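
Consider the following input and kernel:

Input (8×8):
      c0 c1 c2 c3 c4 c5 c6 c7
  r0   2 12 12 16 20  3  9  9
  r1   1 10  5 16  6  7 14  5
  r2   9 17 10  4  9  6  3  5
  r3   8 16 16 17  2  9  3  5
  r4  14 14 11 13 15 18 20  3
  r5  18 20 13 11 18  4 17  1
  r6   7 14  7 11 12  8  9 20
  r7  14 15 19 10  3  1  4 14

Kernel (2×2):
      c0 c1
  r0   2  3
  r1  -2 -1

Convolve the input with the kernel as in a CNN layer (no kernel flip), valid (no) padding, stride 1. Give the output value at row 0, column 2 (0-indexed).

The receptive field on the input at this output position is [12 16 / 5 16]. Elementwise product with the kernel and sum: 12·2 + 16·3 + 5·-2 + 16·-1.

46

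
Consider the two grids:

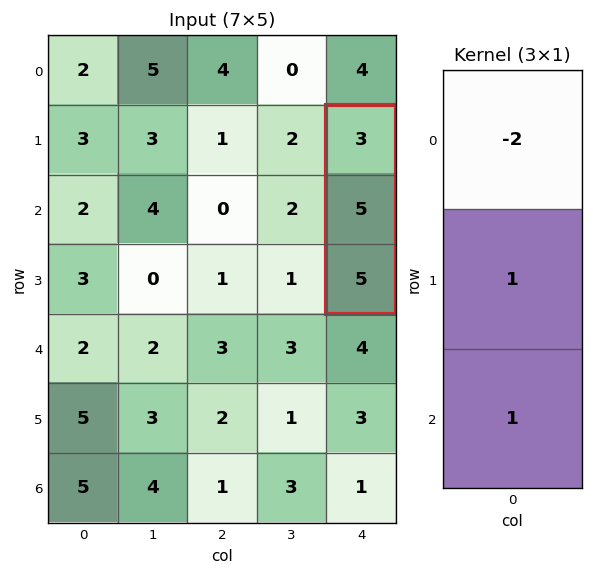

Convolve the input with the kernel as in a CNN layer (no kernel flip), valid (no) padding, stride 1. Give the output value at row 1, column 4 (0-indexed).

4

The receptive field on the input at this output position is [3 / 5 / 5]. Elementwise product with the kernel and sum: 3·-2 + 5·1 + 5·1.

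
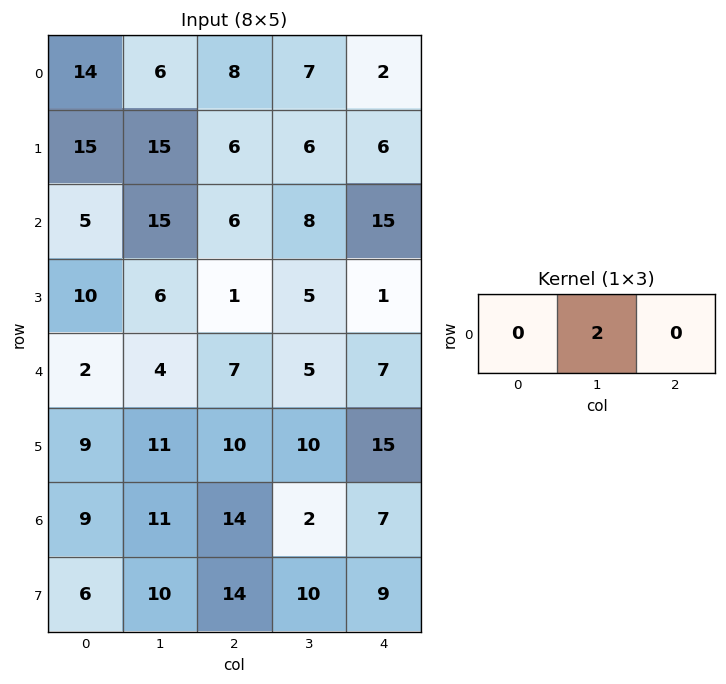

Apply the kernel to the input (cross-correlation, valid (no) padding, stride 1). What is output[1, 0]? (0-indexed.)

30

The receptive field on the input at this output position is [15 15 6]. Elementwise product with the kernel and sum: 15·2.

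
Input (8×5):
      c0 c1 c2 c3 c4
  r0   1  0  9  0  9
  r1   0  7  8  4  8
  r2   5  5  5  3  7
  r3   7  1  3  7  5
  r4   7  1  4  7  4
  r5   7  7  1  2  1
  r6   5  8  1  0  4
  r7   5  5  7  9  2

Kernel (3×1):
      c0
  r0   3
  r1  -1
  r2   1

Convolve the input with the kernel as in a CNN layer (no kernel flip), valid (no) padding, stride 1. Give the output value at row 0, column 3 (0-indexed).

-1

The receptive field on the input at this output position is [0 / 4 / 3]. Elementwise product with the kernel and sum: 0·3 + 4·-1 + 3·1.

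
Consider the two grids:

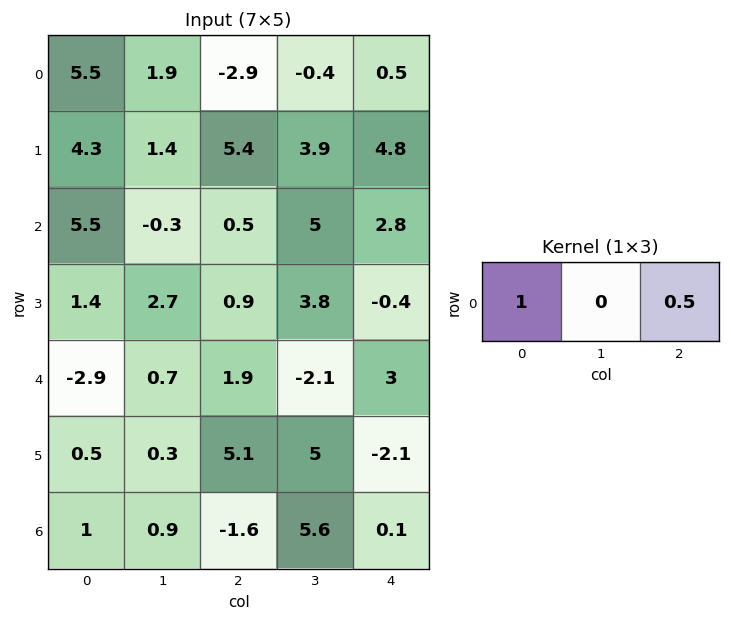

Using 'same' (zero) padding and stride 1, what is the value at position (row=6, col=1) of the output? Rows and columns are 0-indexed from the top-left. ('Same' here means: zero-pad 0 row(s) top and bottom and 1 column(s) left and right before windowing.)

The receptive field on the zero-padded input at this output position is [1 0.9 -1.6]. Elementwise product with the kernel and sum: 1·1 + -1.6·0.5.

0.2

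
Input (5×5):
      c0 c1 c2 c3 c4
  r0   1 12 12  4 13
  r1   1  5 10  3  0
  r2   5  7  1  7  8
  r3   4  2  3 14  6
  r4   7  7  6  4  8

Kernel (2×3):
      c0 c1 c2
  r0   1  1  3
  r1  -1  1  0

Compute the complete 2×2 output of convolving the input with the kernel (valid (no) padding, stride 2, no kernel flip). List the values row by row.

53 48
13 43

Output[0,0]: The receptive field on the input at this output position is [1 12 12 / 1 5 10]. Elementwise product with the kernel and sum: 1·1 + 12·1 + 12·3 + 1·-1 + 5·1.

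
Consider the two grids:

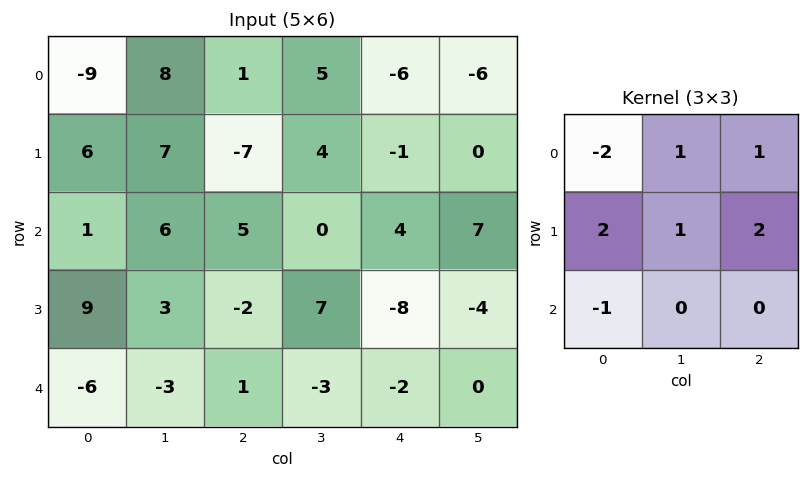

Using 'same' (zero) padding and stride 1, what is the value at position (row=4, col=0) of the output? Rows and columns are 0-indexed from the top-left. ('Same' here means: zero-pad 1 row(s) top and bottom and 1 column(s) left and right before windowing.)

0

The receptive field on the zero-padded input at this output position is [0 9 3 / 0 -6 -3 / 0 0 0]. Elementwise product with the kernel and sum: 0·-2 + 9·1 + 3·1 + 0·2 + -6·1 + -3·2 + 0·-1.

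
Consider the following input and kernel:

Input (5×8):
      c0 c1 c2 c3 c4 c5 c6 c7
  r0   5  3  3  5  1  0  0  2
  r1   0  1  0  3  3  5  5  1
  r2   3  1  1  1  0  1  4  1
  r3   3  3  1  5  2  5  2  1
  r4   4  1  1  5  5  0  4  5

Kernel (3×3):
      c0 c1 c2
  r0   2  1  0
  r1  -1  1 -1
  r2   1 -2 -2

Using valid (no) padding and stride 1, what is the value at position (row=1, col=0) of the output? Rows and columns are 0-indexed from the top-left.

The receptive field on the input at this output position is [0 1 0 / 3 1 1 / 3 3 1]. Elementwise product with the kernel and sum: 0·2 + 1·1 + 3·-1 + 1·1 + 1·-1 + 3·1 + 3·-2 + 1·-2.

-7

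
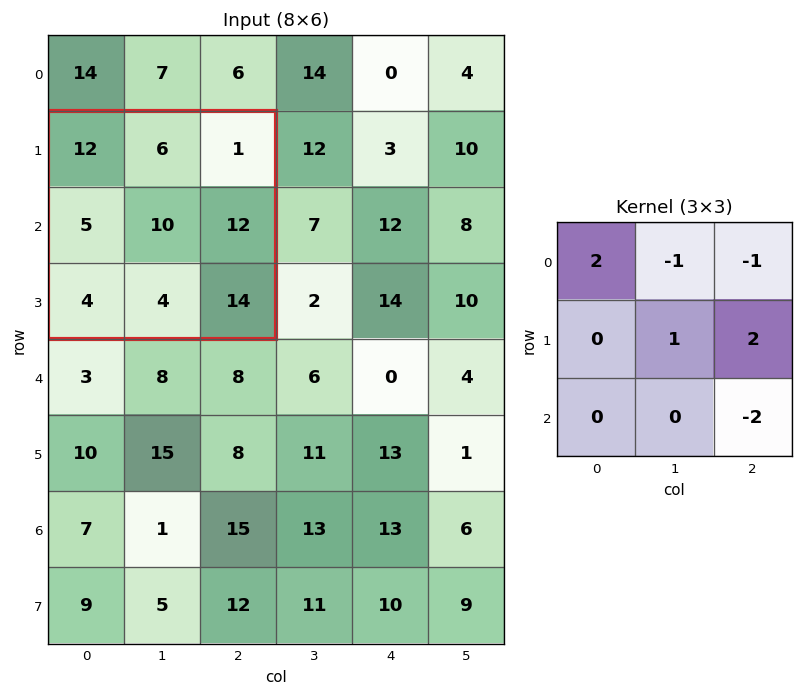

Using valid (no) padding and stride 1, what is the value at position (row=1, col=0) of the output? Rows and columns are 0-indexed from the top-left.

23

The receptive field on the input at this output position is [12 6 1 / 5 10 12 / 4 4 14]. Elementwise product with the kernel and sum: 12·2 + 6·-1 + 1·-1 + 10·1 + 12·2 + 14·-2.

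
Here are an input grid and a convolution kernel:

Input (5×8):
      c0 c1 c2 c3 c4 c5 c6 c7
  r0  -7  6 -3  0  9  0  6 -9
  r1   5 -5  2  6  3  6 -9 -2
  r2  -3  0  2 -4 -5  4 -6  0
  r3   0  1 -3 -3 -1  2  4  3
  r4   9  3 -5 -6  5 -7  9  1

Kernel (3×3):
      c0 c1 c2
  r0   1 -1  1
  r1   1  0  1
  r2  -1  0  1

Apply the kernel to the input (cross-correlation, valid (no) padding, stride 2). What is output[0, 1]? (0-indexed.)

The receptive field on the input at this output position is [-3 0 9 / 2 6 3 / 2 -4 -5]. Elementwise product with the kernel and sum: -3·1 + 0·-1 + 9·1 + 2·1 + 3·1 + 2·-1 + -5·1.

4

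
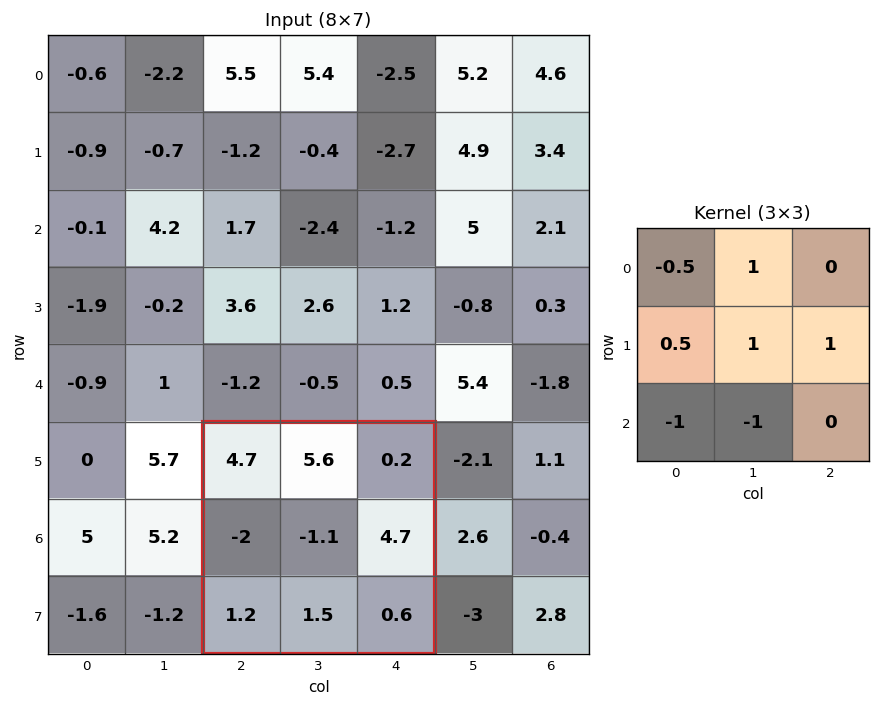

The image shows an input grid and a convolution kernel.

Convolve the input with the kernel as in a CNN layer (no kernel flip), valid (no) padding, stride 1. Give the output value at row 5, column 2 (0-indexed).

The receptive field on the input at this output position is [4.7 5.6 0.2 / -2 -1.1 4.7 / 1.2 1.5 0.6]. Elementwise product with the kernel and sum: 4.7·-0.5 + 5.6·1 + -2·0.5 + -1.1·1 + 4.7·1 + 1.2·-1 + 1.5·-1.

3.15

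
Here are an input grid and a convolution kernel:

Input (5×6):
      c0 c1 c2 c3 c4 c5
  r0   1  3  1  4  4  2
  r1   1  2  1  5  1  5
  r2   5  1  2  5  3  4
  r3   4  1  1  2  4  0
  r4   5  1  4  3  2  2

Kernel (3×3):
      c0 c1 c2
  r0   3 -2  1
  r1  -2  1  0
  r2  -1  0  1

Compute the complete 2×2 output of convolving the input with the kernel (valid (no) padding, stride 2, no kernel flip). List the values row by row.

-5 3
7 -3

Output[0,0]: The receptive field on the input at this output position is [1 3 1 / 1 2 1 / 5 1 2]. Elementwise product with the kernel and sum: 1·3 + 3·-2 + 1·1 + 1·-2 + 2·1 + 5·-1 + 2·1.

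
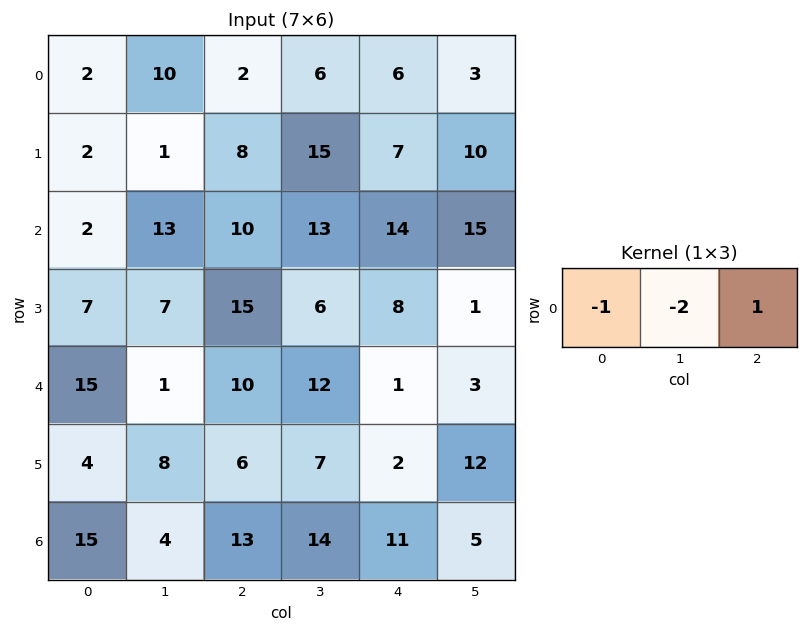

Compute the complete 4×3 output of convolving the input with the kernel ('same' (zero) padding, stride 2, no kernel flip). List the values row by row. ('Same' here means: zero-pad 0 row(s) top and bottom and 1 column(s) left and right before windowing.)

6 -8 -15
9 -20 -26
-29 -9 -11
-26 -16 -31

Output[0,0]: The receptive field on the zero-padded input at this output position is [0 2 10]. Elementwise product with the kernel and sum: 0·-1 + 2·-2 + 10·1.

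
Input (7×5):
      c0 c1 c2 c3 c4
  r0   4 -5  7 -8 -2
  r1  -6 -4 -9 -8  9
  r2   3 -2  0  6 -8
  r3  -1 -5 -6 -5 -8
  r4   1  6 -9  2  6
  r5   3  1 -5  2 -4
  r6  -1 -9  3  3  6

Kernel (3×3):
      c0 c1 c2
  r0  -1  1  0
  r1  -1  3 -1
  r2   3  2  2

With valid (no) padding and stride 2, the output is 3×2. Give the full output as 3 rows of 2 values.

Output[0,0]: The receptive field on the input at this output position is [4 -5 7 / -6 -4 -9 / 3 -2 0]. Elementwise product with the kernel and sum: 4·-1 + -5·1 + -6·-1 + -4·3 + -9·-1 + 3·3 + -2·2 + 0·2.

-1 -43
-16 -6
-5 53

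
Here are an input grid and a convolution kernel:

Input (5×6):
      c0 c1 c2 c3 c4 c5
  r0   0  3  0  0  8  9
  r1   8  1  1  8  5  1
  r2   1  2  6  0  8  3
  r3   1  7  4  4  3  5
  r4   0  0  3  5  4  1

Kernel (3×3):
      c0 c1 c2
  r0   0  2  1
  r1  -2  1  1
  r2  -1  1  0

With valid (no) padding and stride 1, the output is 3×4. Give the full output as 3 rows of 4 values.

-7 11 13 23
15 9 17 21
19 9 9 18

Output[0,0]: The receptive field on the input at this output position is [0 3 0 / 8 1 1 / 1 2 6]. Elementwise product with the kernel and sum: 3·2 + 0·1 + 8·-2 + 1·1 + 1·1 + 1·-1 + 2·1.
Output[0,1]: The receptive field on the input at this output position is [3 0 0 / 1 1 8 / 2 6 0]. Elementwise product with the kernel and sum: 0·2 + 0·1 + 1·-2 + 1·1 + 8·1 + 2·-1 + 6·1.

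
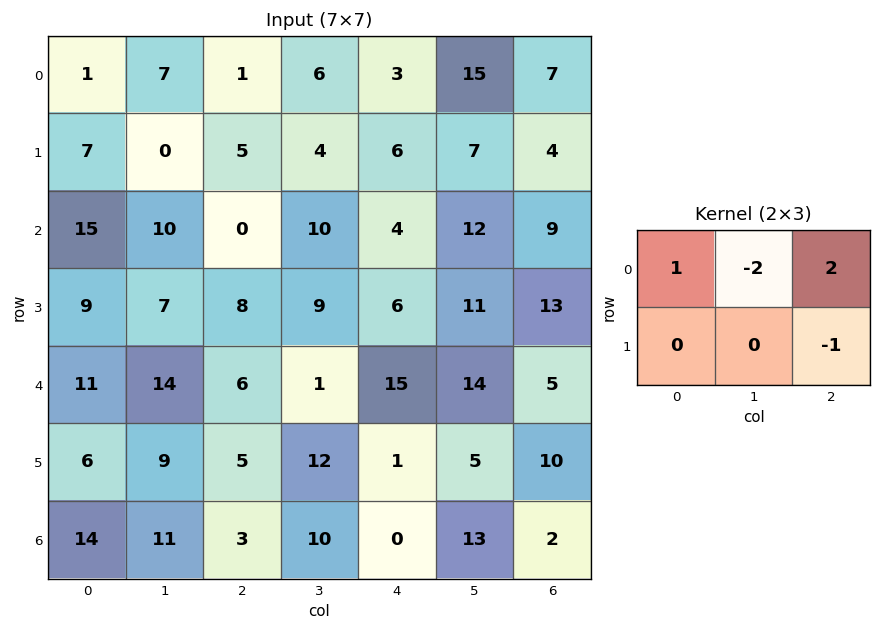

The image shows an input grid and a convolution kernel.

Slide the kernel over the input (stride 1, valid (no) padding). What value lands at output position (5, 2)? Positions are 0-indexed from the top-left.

-17

The receptive field on the input at this output position is [5 12 1 / 3 10 0]. Elementwise product with the kernel and sum: 5·1 + 12·-2 + 1·2 + 0·-1.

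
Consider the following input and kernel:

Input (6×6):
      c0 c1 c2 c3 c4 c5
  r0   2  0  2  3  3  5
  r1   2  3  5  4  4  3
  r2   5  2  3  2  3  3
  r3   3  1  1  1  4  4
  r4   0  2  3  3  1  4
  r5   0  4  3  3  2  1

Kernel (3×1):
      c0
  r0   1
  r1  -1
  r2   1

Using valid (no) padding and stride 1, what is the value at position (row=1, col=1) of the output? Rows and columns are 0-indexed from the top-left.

2

The receptive field on the input at this output position is [3 / 2 / 1]. Elementwise product with the kernel and sum: 3·1 + 2·-1 + 1·1.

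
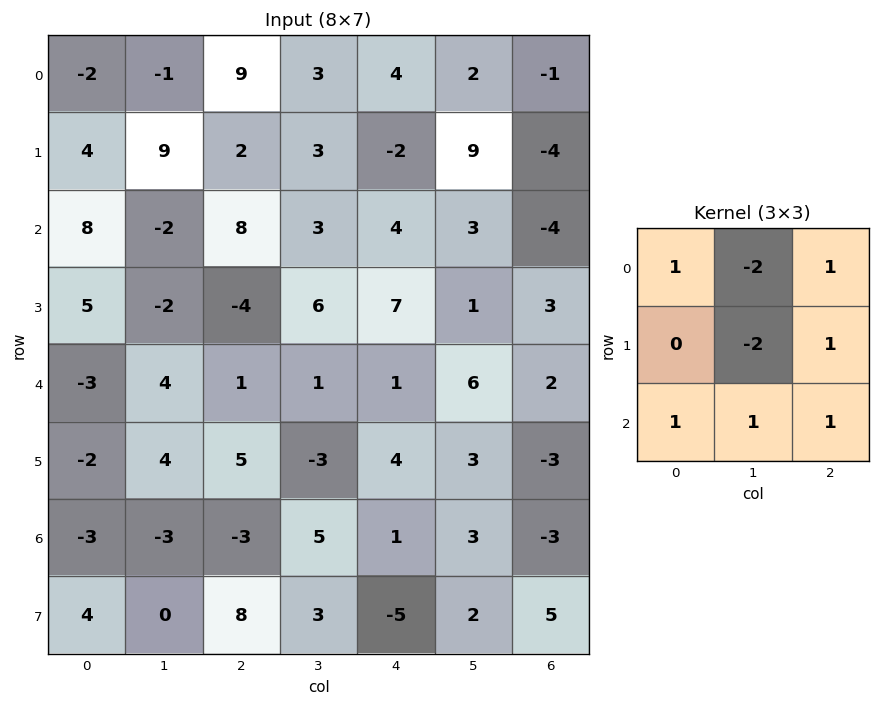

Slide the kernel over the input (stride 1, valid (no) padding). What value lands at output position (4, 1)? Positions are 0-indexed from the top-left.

-11

The receptive field on the input at this output position is [4 1 1 / 4 5 -3 / -3 -3 5]. Elementwise product with the kernel and sum: 4·1 + 1·-2 + 1·1 + 5·-2 + -3·1 + -3·1 + -3·1 + 5·1.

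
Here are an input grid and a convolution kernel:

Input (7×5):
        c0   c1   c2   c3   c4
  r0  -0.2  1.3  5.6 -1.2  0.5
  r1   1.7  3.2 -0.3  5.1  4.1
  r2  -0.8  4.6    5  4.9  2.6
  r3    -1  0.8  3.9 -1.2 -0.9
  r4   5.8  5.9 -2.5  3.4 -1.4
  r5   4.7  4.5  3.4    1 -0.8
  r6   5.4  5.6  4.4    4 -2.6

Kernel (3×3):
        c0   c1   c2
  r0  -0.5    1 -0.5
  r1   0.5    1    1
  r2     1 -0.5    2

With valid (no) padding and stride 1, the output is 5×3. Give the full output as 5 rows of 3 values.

Output[0,0]: The receptive field on the input at this output position is [-0.2 1.3 5.6 / 1.7 3.2 -0.3 / -0.8 4.6 5]. Elementwise product with the kernel and sum: -0.2·-0.5 + 1.3·1 + 5.6·-0.5 + 1.7·0.5 + 3.2·1 + -0.3·1 + -0.8·1 + 4.6·-0.5 + 5·2.

9.25 23.85 12.55
18.1 4.2 15.9
4.55 17.3 -6.05
14.9 12.75 -0.65
25.9 10.9 4.45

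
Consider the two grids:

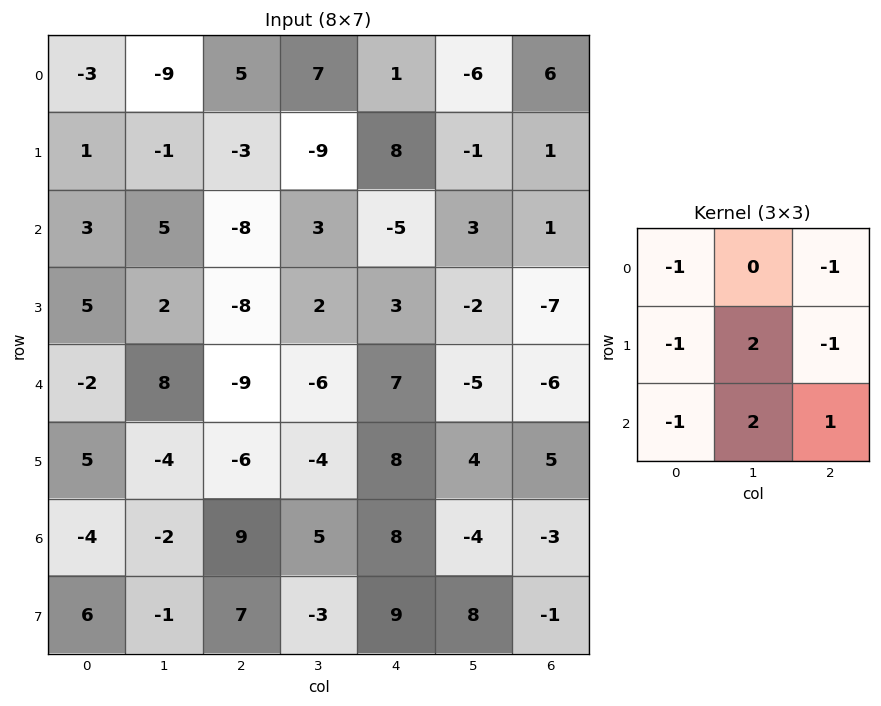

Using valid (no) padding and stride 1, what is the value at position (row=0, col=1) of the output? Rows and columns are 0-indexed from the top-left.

-12

The receptive field on the input at this output position is [-9 5 7 / -1 -3 -9 / 5 -8 3]. Elementwise product with the kernel and sum: -9·-1 + 7·-1 + -1·-1 + -3·2 + -9·-1 + 5·-1 + -8·2 + 3·1.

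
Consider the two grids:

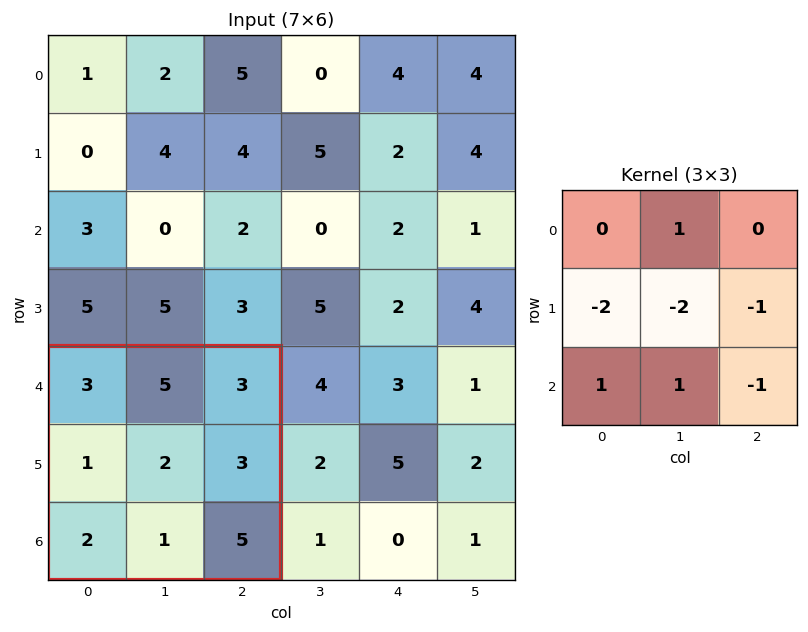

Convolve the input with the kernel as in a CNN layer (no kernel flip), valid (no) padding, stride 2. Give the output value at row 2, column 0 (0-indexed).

-6

The receptive field on the input at this output position is [3 5 3 / 1 2 3 / 2 1 5]. Elementwise product with the kernel and sum: 5·1 + 1·-2 + 2·-2 + 3·-1 + 2·1 + 1·1 + 5·-1.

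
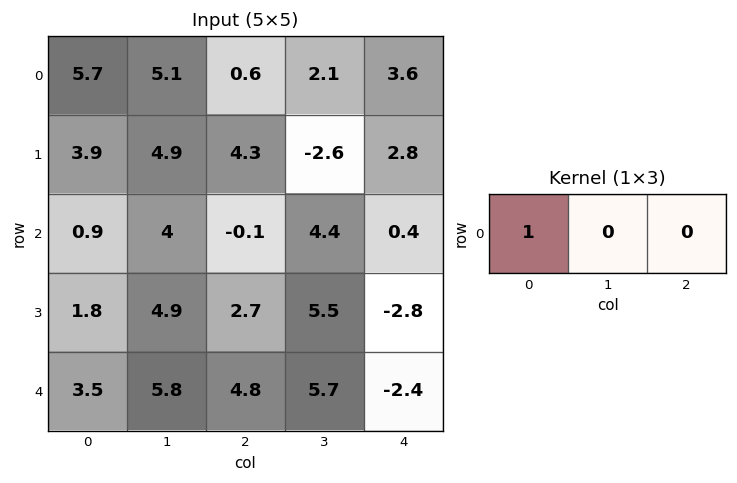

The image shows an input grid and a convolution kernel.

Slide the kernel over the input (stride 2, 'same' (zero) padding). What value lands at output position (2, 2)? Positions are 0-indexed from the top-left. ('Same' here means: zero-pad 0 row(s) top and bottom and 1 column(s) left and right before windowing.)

The receptive field on the zero-padded input at this output position is [5.7 -2.4 0]. Elementwise product with the kernel and sum: 5.7·1.

5.7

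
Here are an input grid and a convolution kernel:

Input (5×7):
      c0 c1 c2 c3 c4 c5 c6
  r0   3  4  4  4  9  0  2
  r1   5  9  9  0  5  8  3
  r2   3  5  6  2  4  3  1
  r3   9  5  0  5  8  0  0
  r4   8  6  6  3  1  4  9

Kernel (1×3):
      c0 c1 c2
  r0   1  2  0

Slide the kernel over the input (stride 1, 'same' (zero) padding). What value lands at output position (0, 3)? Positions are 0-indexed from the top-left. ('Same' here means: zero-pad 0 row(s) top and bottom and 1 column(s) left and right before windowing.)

The receptive field on the zero-padded input at this output position is [4 4 9]. Elementwise product with the kernel and sum: 4·1 + 4·2.

12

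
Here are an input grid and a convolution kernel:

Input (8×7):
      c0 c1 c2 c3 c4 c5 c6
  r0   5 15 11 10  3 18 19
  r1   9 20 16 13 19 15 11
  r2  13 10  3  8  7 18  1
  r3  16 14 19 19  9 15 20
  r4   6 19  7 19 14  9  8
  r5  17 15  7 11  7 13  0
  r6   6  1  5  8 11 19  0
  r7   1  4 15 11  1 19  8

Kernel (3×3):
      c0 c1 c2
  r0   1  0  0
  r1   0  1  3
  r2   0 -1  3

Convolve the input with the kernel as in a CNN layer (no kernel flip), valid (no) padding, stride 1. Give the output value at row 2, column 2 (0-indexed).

The receptive field on the input at this output position is [3 8 7 / 19 19 9 / 7 19 14]. Elementwise product with the kernel and sum: 3·1 + 19·1 + 9·3 + 19·-1 + 14·3.

72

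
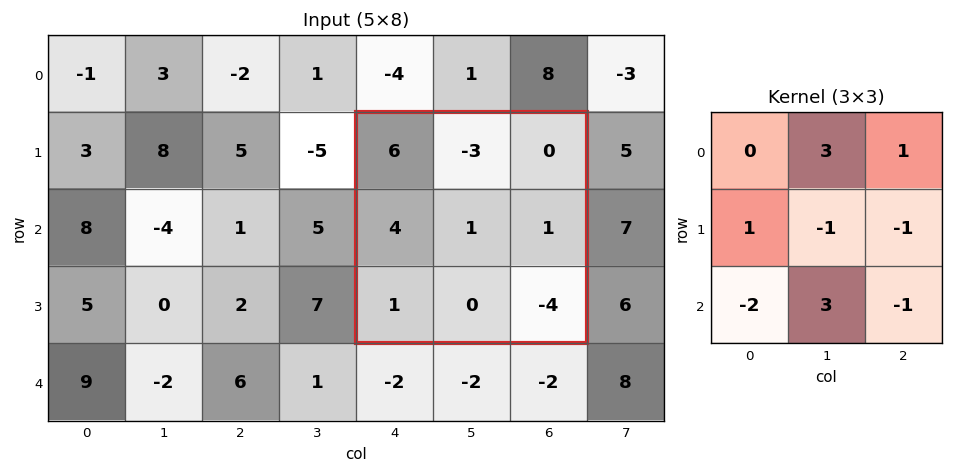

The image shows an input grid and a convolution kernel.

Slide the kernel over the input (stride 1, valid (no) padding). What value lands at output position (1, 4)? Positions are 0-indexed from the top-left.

The receptive field on the input at this output position is [6 -3 0 / 4 1 1 / 1 0 -4]. Elementwise product with the kernel and sum: -3·3 + 0·1 + 4·1 + 1·-1 + 1·-1 + 1·-2 + 0·3 + -4·-1.

-5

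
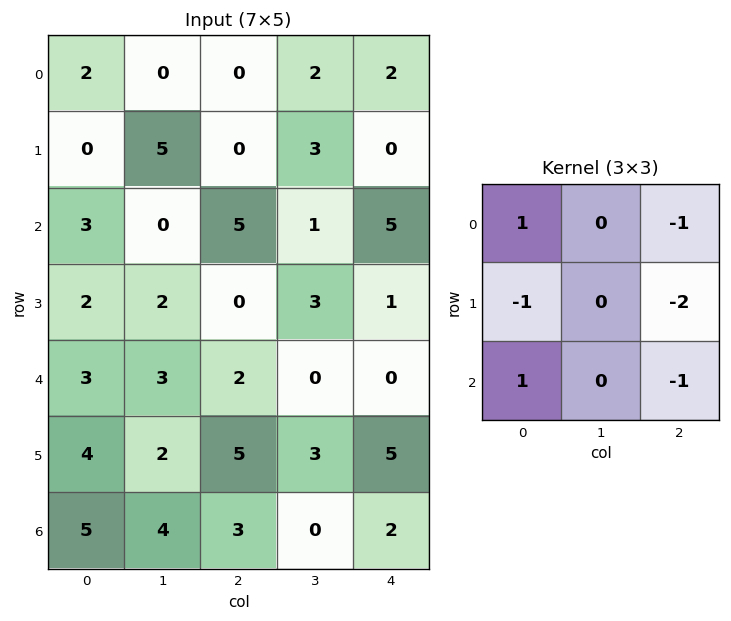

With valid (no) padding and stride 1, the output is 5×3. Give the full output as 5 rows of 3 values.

0 -14 -2
-11 -1 -16
-3 -6 0
-6 -5 -3
-11 -1 -12

Output[0,0]: The receptive field on the input at this output position is [2 0 0 / 0 5 0 / 3 0 5]. Elementwise product with the kernel and sum: 2·1 + 0·-1 + 0·-1 + 0·-2 + 3·1 + 5·-1.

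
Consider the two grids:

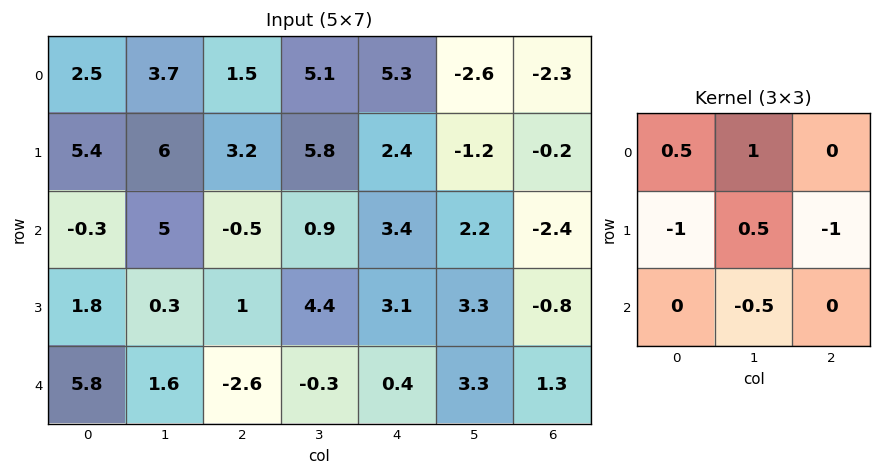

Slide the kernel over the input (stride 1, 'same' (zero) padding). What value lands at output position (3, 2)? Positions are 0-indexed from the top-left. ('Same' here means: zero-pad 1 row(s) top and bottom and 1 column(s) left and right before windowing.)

The receptive field on the zero-padded input at this output position is [5 -0.5 0.9 / 0.3 1 4.4 / 1.6 -2.6 -0.3]. Elementwise product with the kernel and sum: 5·0.5 + -0.5·1 + 0.3·-1 + 1·0.5 + 4.4·-1 + -2.6·-0.5.

-0.9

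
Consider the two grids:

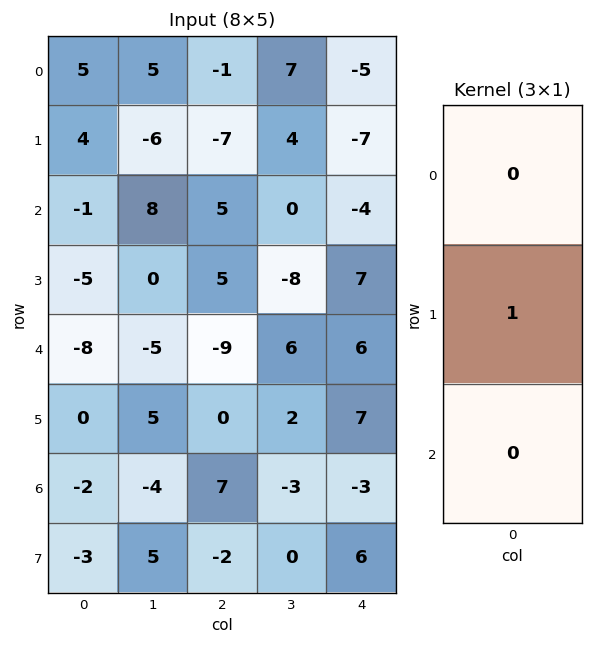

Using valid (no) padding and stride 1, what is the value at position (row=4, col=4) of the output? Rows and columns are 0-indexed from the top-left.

The receptive field on the input at this output position is [6 / 7 / -3]. Elementwise product with the kernel and sum: 7·1.

7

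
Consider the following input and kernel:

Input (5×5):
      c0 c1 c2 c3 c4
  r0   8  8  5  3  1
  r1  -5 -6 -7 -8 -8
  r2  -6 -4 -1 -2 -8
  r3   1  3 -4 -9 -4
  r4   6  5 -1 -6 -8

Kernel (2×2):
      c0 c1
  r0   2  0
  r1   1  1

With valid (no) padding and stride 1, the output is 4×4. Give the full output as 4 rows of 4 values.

5 3 -5 -10
-20 -17 -17 -26
-8 -9 -15 -17
13 10 -15 -32

Output[0,0]: The receptive field on the input at this output position is [8 8 / -5 -6]. Elementwise product with the kernel and sum: 8·2 + -5·1 + -6·1.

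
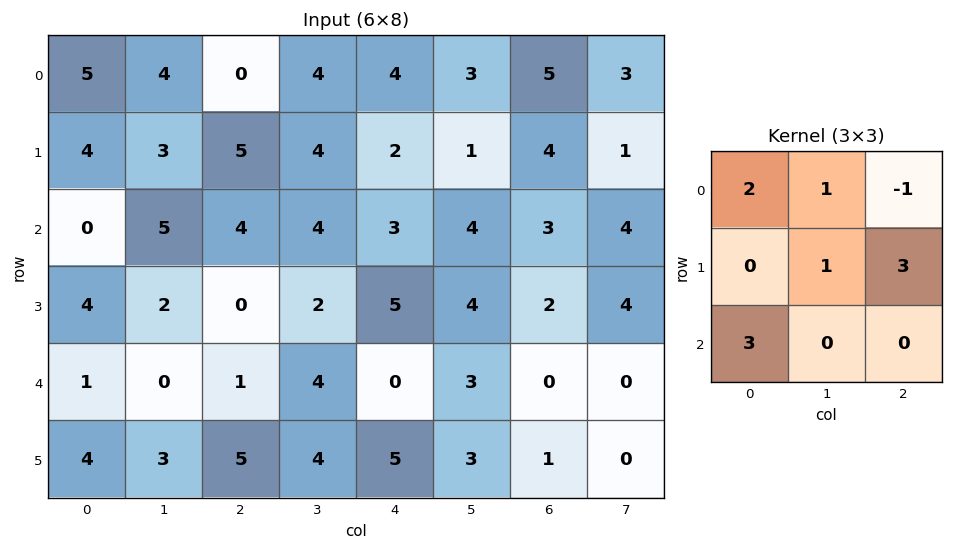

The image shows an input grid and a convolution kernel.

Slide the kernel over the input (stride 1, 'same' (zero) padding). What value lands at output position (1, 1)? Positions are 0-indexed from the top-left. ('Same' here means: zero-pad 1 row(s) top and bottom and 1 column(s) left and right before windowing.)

The receptive field on the zero-padded input at this output position is [5 4 0 / 4 3 5 / 0 5 4]. Elementwise product with the kernel and sum: 5·2 + 4·1 + 0·-1 + 3·1 + 5·3 + 0·3.

32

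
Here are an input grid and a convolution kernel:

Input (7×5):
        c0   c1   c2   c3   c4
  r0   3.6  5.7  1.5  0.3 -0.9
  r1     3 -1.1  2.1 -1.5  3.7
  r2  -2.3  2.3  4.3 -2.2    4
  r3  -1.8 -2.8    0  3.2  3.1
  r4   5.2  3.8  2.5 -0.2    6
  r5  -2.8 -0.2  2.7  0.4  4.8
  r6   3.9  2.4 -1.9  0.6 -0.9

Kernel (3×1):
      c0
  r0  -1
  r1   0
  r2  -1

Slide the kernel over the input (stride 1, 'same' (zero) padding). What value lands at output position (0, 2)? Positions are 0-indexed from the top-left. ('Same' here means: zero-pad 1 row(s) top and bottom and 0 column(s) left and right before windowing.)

The receptive field on the zero-padded input at this output position is [0 / 1.5 / 2.1]. Elementwise product with the kernel and sum: 0·-1 + 2.1·-1.

-2.1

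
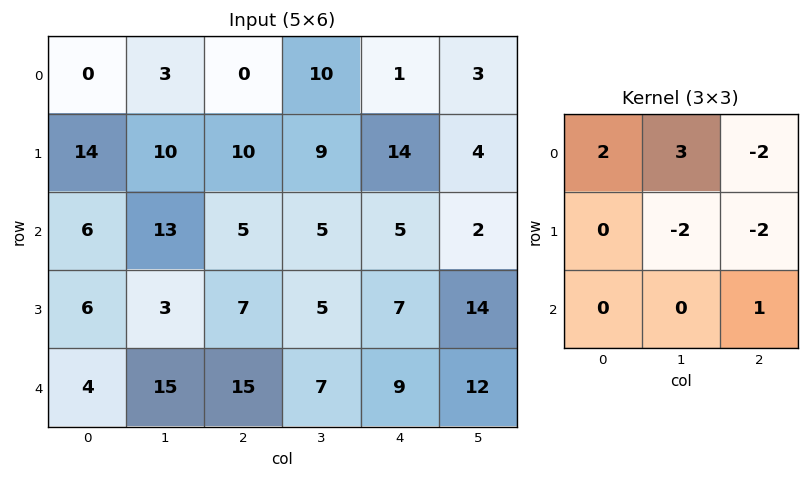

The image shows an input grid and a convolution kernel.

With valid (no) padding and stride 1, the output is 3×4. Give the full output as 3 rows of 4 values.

Output[0,0]: The receptive field on the input at this output position is [0 3 0 / 14 10 10 / 6 13 5]. Elementwise product with the kernel and sum: 0·2 + 3·3 + 0·-2 + 10·-2 + 10·-2 + 5·1.
Output[0,1]: The receptive field on the input at this output position is [3 0 10 / 10 10 9 / 13 5 5]. Elementwise product with the kernel and sum: 3·2 + 0·3 + 10·-2 + 10·-2 + 9·-2 + 5·1.

-26 -47 -13 -17
9 17 6 52
36 14 0 -9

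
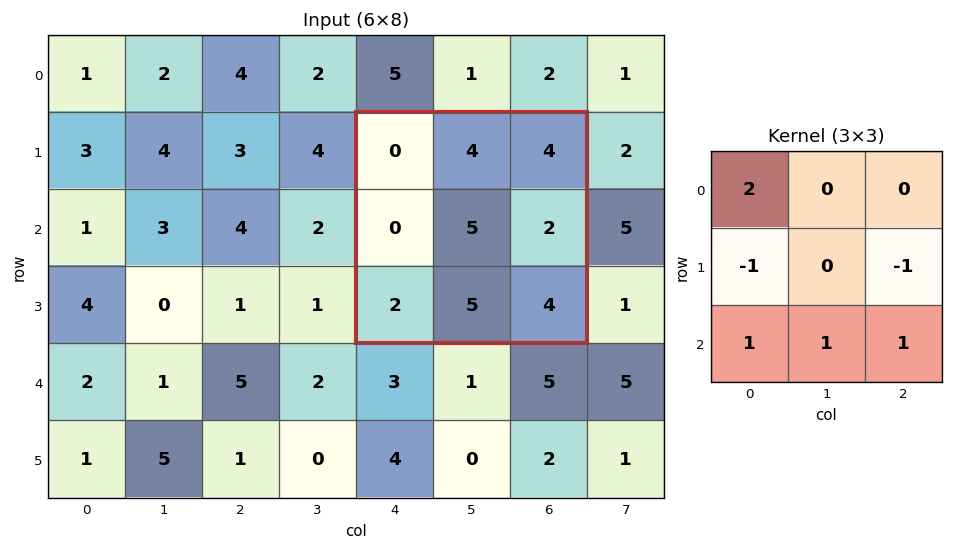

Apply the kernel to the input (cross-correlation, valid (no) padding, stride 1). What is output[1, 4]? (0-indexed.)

The receptive field on the input at this output position is [0 4 4 / 0 5 2 / 2 5 4]. Elementwise product with the kernel and sum: 0·2 + 0·-1 + 2·-1 + 2·1 + 5·1 + 4·1.

9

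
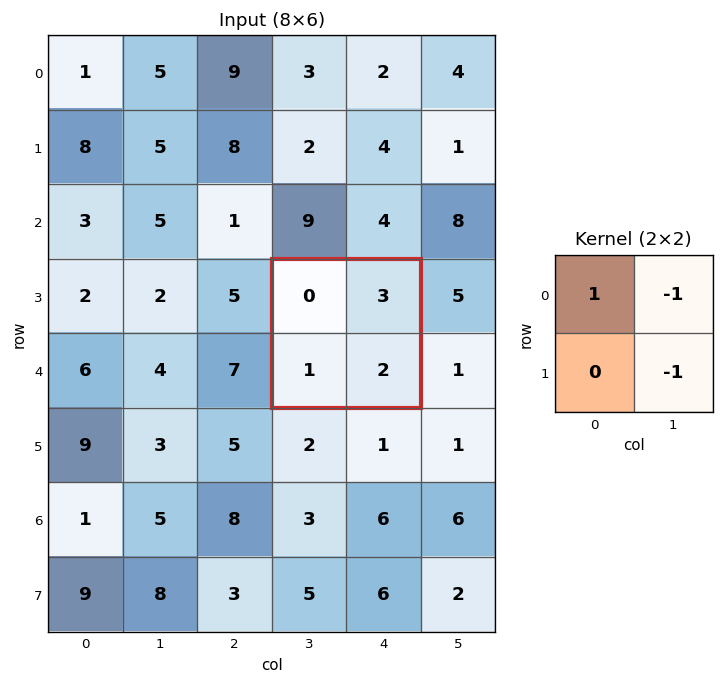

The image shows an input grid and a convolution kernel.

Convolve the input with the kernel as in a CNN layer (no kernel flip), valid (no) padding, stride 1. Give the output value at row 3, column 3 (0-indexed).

The receptive field on the input at this output position is [0 3 / 1 2]. Elementwise product with the kernel and sum: 0·1 + 3·-1 + 2·-1.

-5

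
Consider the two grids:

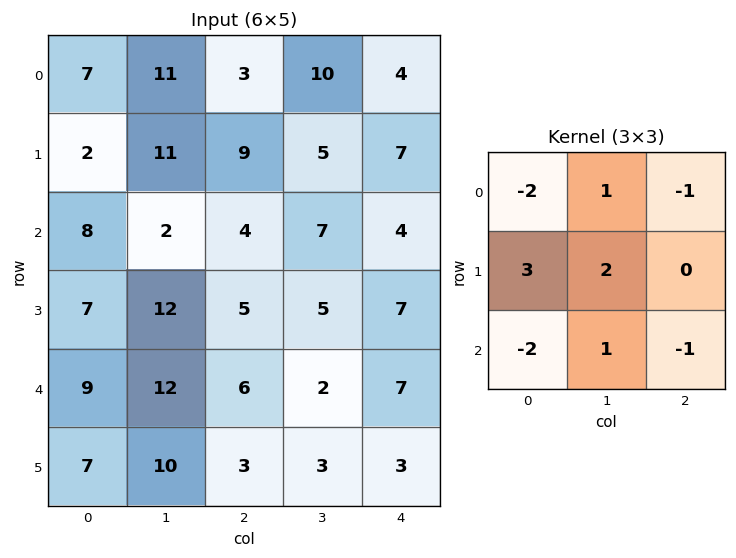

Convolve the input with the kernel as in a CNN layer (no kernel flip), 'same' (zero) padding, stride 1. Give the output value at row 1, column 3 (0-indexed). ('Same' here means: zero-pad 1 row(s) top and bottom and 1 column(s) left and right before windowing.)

The receptive field on the zero-padded input at this output position is [3 10 4 / 9 5 7 / 4 7 4]. Elementwise product with the kernel and sum: 3·-2 + 10·1 + 4·-1 + 9·3 + 5·2 + 4·-2 + 7·1 + 4·-1.

32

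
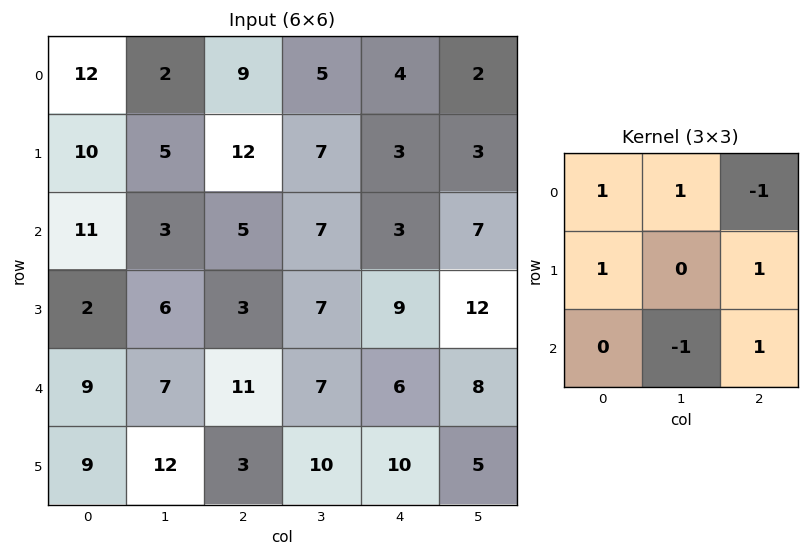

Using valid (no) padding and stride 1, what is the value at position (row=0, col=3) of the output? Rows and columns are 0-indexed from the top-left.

The receptive field on the input at this output position is [5 4 2 / 7 3 3 / 7 3 7]. Elementwise product with the kernel and sum: 5·1 + 4·1 + 2·-1 + 7·1 + 3·1 + 3·-1 + 7·1.

21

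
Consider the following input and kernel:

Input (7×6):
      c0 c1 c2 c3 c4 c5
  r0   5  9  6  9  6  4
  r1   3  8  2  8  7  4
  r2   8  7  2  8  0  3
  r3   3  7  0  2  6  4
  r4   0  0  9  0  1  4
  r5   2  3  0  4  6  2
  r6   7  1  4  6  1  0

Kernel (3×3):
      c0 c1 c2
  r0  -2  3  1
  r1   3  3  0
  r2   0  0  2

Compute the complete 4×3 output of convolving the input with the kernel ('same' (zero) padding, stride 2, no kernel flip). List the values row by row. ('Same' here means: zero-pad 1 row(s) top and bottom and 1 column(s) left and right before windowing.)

Output[0,0]: The receptive field on the zero-padded input at this output position is [0 0 0 / 0 5 9 / 0 3 8]. Elementwise product with the kernel and sum: 0·-2 + 0·3 + 0·1 + 0·3 + 5·3 + 8·2.

31 61 53
55 29 41
22 23 25
30 13 33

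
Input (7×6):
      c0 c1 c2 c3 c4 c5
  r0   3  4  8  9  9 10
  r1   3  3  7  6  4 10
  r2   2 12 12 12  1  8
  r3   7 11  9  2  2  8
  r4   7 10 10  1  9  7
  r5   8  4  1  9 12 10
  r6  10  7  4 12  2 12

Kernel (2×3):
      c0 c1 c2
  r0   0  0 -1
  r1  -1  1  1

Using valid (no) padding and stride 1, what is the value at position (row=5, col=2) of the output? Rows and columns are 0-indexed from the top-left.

The receptive field on the input at this output position is [1 9 12 / 4 12 2]. Elementwise product with the kernel and sum: 12·-1 + 4·-1 + 12·1 + 2·1.

-2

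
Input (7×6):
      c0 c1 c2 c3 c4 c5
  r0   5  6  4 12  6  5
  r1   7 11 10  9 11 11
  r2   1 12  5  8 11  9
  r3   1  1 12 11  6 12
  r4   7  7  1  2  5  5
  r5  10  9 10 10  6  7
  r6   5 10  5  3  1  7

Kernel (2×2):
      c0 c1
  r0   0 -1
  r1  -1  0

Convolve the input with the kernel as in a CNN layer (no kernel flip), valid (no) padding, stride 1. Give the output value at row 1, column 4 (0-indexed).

The receptive field on the input at this output position is [11 11 / 11 9]. Elementwise product with the kernel and sum: 11·-1 + 11·-1.

-22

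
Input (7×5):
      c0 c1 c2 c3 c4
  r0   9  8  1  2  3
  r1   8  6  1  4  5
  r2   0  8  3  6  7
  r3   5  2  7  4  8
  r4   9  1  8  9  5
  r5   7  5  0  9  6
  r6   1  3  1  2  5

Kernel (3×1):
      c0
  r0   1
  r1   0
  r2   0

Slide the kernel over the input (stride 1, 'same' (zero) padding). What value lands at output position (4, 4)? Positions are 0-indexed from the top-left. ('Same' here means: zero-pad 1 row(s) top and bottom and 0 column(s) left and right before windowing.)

The receptive field on the zero-padded input at this output position is [8 / 5 / 6]. Elementwise product with the kernel and sum: 8·1.

8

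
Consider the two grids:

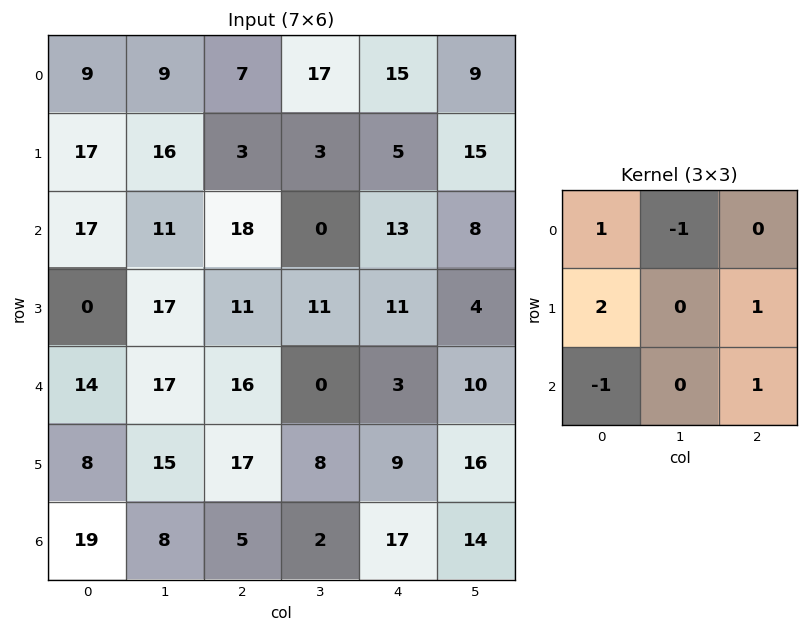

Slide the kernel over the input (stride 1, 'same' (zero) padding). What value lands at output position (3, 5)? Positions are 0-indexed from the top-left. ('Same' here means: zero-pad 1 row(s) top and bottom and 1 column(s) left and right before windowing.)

24

The receptive field on the zero-padded input at this output position is [13 8 0 / 11 4 0 / 3 10 0]. Elementwise product with the kernel and sum: 13·1 + 8·-1 + 11·2 + 0·1 + 3·-1 + 0·1.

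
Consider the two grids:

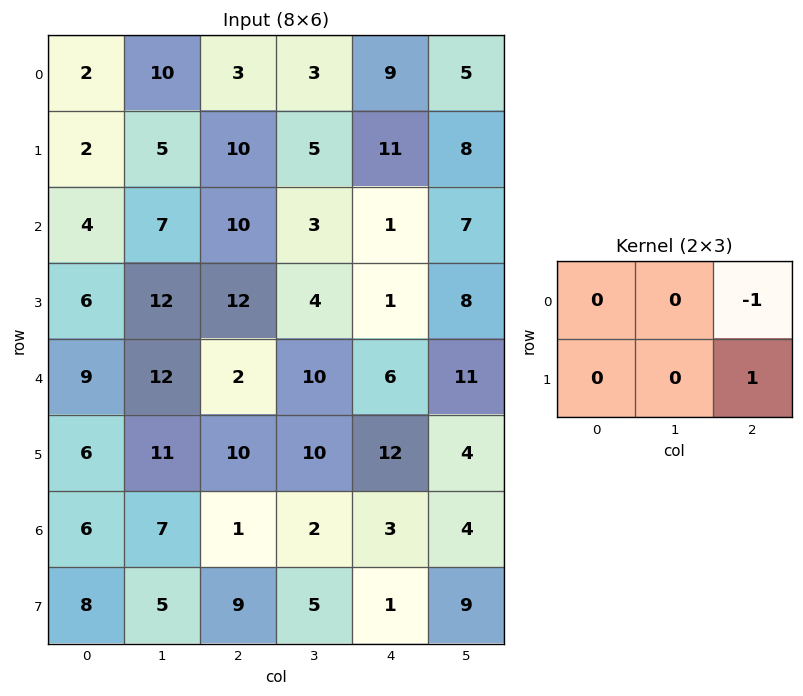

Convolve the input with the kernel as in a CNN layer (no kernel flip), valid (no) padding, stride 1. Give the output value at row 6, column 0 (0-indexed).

The receptive field on the input at this output position is [6 7 1 / 8 5 9]. Elementwise product with the kernel and sum: 1·-1 + 9·1.

8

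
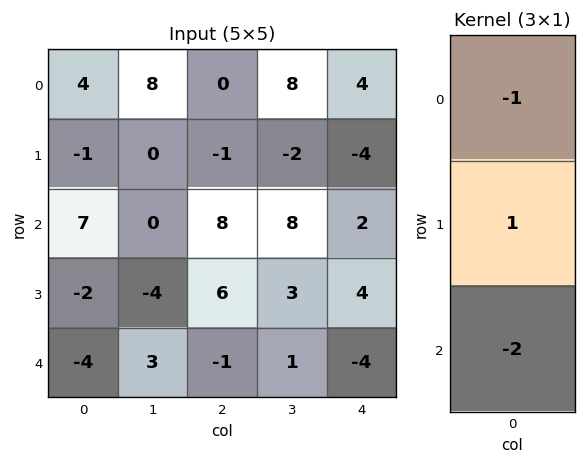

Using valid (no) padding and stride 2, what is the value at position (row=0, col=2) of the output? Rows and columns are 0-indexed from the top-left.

The receptive field on the input at this output position is [4 / -4 / 2]. Elementwise product with the kernel and sum: 4·-1 + -4·1 + 2·-2.

-12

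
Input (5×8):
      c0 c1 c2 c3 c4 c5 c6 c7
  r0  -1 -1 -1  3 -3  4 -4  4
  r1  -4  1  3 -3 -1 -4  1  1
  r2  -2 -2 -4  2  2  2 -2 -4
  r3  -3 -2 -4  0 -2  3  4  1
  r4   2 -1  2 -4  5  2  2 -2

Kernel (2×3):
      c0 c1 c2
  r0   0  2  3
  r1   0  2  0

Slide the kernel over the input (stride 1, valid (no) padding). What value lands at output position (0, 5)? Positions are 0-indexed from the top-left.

The receptive field on the input at this output position is [4 -4 4 / -4 1 1]. Elementwise product with the kernel and sum: -4·2 + 4·3 + 1·2.

6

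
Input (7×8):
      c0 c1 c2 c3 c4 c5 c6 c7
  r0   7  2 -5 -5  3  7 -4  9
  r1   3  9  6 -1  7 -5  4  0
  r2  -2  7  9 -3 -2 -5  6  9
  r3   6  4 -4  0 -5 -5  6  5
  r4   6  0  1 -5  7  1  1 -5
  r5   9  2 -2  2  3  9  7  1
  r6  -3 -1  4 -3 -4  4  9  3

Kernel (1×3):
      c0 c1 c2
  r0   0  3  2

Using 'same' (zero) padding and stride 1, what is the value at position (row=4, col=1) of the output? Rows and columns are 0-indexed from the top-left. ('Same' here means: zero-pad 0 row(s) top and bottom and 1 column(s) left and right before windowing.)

The receptive field on the zero-padded input at this output position is [6 0 1]. Elementwise product with the kernel and sum: 0·3 + 1·2.

2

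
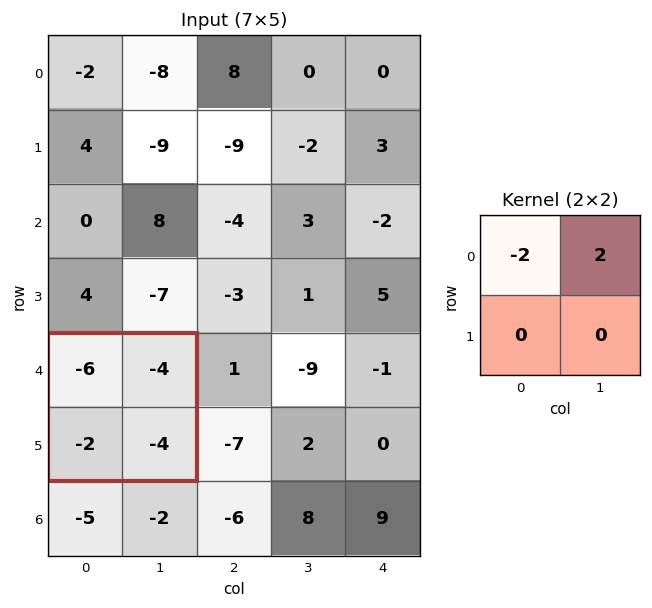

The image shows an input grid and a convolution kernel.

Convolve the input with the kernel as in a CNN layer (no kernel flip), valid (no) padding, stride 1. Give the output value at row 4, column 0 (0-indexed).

4

The receptive field on the input at this output position is [-6 -4 / -2 -4]. Elementwise product with the kernel and sum: -6·-2 + -4·2.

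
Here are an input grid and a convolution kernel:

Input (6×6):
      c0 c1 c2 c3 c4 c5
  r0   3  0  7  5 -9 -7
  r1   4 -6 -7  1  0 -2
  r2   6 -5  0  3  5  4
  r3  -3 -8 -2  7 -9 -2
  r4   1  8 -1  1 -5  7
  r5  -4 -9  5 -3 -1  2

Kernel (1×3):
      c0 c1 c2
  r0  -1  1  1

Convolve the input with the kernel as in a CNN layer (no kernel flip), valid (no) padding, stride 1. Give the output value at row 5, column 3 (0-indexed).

4

The receptive field on the input at this output position is [-3 -1 2]. Elementwise product with the kernel and sum: -3·-1 + -1·1 + 2·1.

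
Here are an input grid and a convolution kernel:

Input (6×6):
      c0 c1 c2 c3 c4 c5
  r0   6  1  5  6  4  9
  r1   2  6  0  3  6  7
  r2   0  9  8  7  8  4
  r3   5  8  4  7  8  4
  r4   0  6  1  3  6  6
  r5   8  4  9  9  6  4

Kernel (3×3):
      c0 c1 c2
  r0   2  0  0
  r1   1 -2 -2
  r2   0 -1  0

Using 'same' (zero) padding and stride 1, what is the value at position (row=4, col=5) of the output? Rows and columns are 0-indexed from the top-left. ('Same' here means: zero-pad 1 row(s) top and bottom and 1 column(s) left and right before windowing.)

6

The receptive field on the zero-padded input at this output position is [8 4 0 / 6 6 0 / 6 4 0]. Elementwise product with the kernel and sum: 8·2 + 6·1 + 6·-2 + 0·-2 + 4·-1.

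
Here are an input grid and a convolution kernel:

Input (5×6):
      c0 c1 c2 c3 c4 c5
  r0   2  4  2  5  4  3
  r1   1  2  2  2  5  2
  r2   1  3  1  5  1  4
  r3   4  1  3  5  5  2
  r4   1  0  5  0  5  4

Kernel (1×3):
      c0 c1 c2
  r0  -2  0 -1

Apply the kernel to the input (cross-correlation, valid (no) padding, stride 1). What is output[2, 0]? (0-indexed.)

-3

The receptive field on the input at this output position is [1 3 1]. Elementwise product with the kernel and sum: 1·-2 + 1·-1.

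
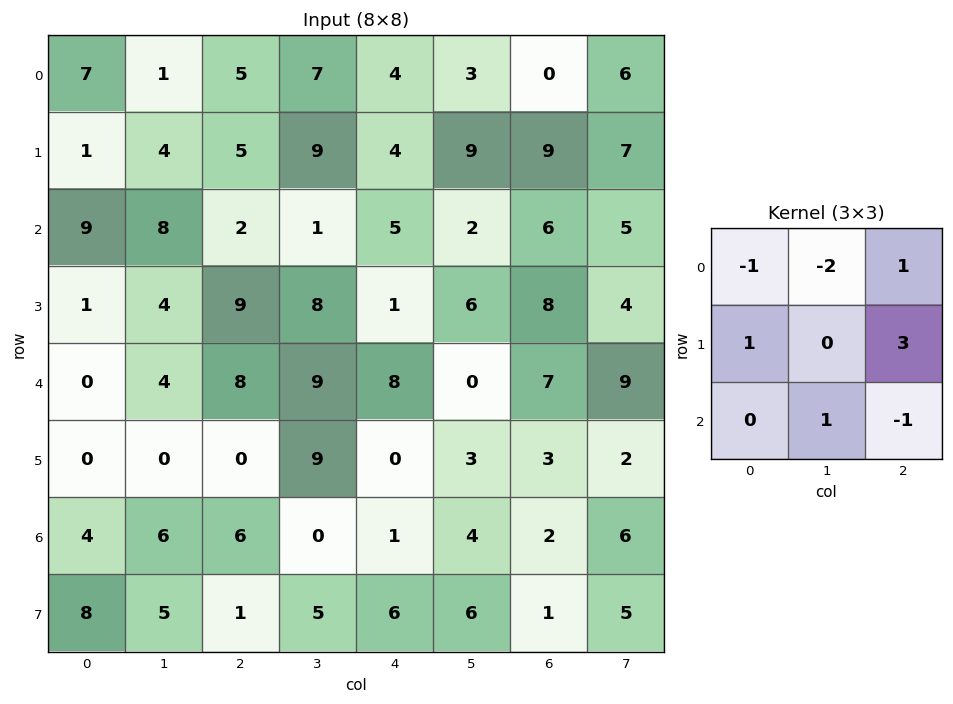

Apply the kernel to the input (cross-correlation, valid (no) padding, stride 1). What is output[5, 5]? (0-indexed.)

The receptive field on the input at this output position is [3 3 2 / 4 2 6 / 6 1 5]. Elementwise product with the kernel and sum: 3·-1 + 3·-2 + 2·1 + 4·1 + 6·3 + 1·1 + 5·-1.

11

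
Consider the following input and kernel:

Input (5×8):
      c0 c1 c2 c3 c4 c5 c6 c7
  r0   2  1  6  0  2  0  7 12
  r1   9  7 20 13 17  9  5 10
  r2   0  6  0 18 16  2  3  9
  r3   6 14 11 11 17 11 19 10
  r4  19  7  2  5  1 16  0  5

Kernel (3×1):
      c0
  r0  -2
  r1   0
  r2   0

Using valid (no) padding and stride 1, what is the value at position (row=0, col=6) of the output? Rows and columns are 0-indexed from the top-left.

The receptive field on the input at this output position is [7 / 5 / 3]. Elementwise product with the kernel and sum: 7·-2.

-14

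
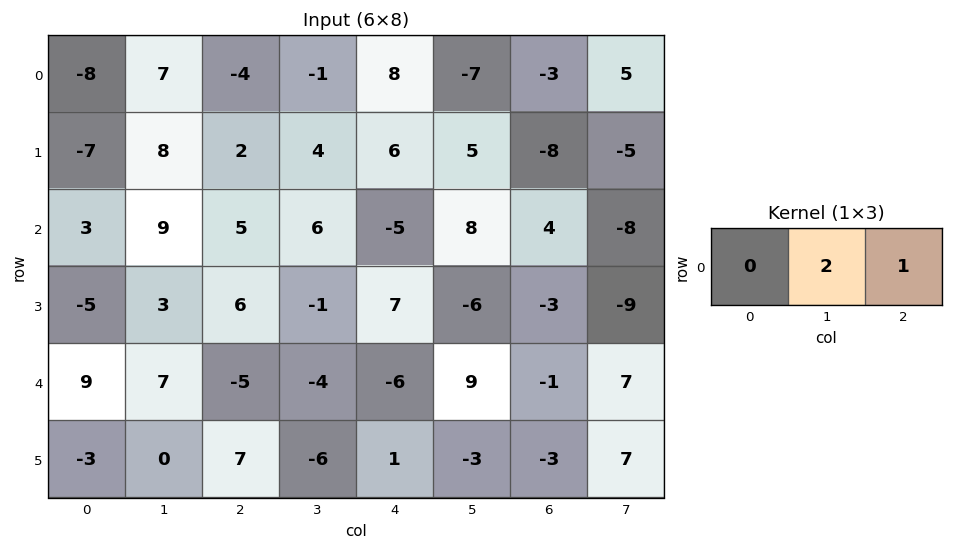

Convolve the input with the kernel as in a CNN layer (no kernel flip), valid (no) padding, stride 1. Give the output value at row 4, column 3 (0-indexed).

The receptive field on the input at this output position is [-4 -6 9]. Elementwise product with the kernel and sum: -6·2 + 9·1.

-3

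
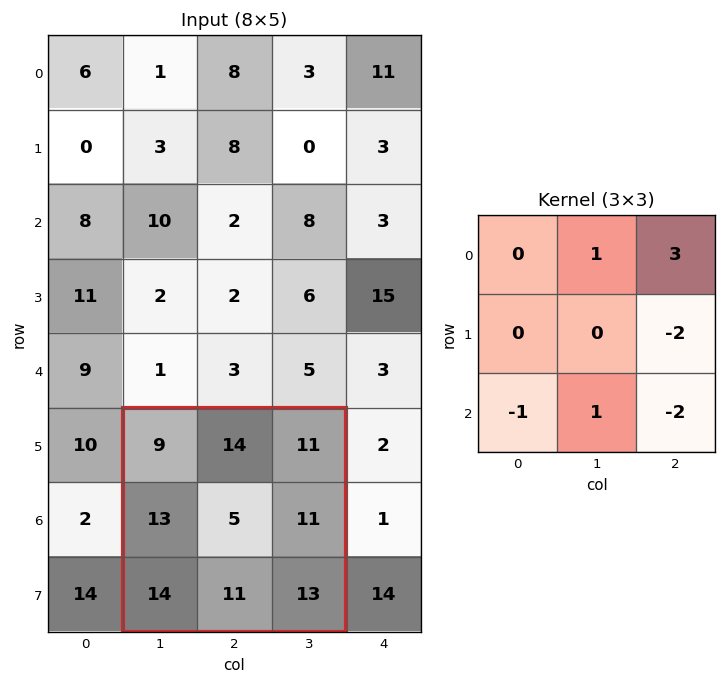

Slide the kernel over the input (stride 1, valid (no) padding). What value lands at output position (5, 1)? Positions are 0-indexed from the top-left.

-4

The receptive field on the input at this output position is [9 14 11 / 13 5 11 / 14 11 13]. Elementwise product with the kernel and sum: 14·1 + 11·3 + 11·-2 + 14·-1 + 11·1 + 13·-2.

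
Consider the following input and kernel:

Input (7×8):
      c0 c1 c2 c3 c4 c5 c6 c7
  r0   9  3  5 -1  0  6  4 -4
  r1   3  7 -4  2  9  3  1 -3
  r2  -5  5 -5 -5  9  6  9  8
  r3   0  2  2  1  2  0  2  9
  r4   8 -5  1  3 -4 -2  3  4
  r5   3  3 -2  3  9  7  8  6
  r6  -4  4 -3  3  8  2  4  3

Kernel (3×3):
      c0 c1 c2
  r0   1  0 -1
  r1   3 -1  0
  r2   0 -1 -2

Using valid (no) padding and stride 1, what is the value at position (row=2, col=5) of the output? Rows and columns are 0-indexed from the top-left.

-15

The receptive field on the input at this output position is [6 9 8 / 0 2 9 / -2 3 4]. Elementwise product with the kernel and sum: 6·1 + 8·-1 + 0·3 + 2·-1 + 3·-1 + 4·-2.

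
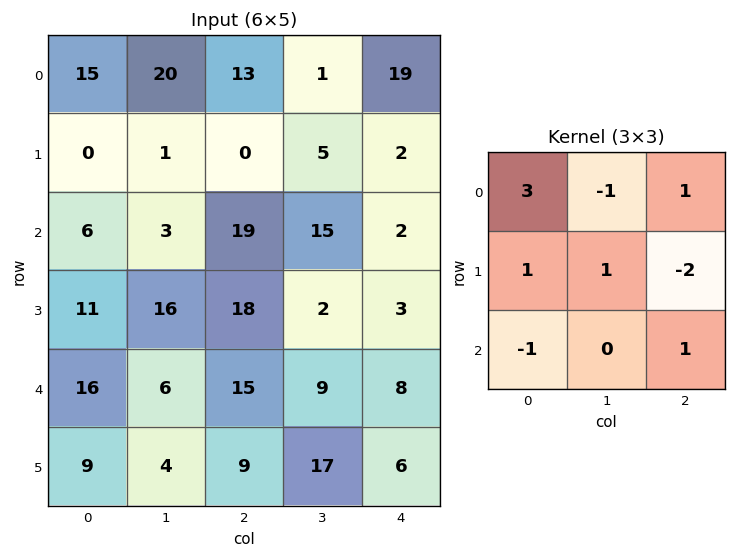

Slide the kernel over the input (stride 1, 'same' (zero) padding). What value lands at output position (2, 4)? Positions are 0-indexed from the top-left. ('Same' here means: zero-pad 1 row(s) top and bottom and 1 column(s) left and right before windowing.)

28

The receptive field on the zero-padded input at this output position is [5 2 0 / 15 2 0 / 2 3 0]. Elementwise product with the kernel and sum: 5·3 + 2·-1 + 0·1 + 15·1 + 2·1 + 0·-2 + 2·-1 + 0·1.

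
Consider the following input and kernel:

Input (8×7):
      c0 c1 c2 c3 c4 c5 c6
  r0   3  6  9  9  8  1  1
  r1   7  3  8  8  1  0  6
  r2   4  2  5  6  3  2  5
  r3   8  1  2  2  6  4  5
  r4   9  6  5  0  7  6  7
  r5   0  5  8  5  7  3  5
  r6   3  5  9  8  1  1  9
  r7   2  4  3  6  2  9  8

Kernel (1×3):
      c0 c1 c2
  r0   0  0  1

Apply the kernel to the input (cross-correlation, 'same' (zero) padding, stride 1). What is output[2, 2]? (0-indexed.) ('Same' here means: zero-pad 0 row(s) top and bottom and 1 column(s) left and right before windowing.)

6

The receptive field on the zero-padded input at this output position is [2 5 6]. Elementwise product with the kernel and sum: 6·1.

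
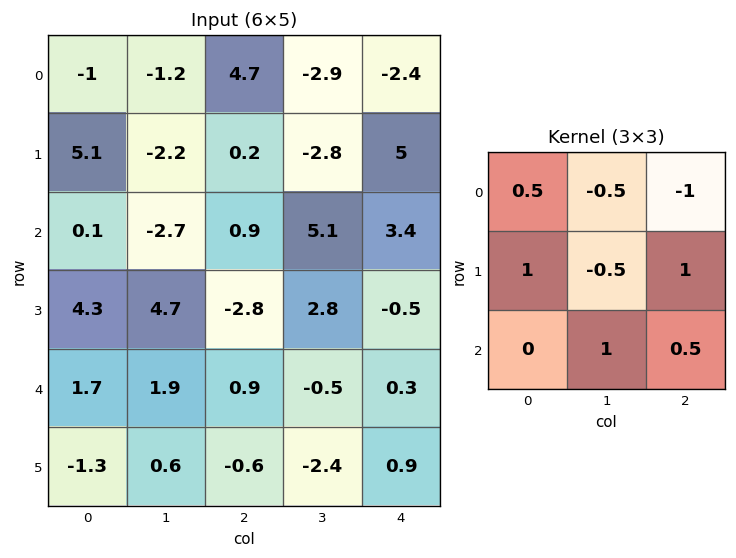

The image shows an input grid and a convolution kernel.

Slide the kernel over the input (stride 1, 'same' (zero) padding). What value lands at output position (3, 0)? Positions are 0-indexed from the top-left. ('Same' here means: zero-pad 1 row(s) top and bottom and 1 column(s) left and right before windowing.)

The receptive field on the zero-padded input at this output position is [0 0.1 -2.7 / 0 4.3 4.7 / 0 1.7 1.9]. Elementwise product with the kernel and sum: 0·0.5 + 0.1·-0.5 + -2.7·-1 + 0·1 + 4.3·-0.5 + 4.7·1 + 1.7·1 + 1.9·0.5.

7.85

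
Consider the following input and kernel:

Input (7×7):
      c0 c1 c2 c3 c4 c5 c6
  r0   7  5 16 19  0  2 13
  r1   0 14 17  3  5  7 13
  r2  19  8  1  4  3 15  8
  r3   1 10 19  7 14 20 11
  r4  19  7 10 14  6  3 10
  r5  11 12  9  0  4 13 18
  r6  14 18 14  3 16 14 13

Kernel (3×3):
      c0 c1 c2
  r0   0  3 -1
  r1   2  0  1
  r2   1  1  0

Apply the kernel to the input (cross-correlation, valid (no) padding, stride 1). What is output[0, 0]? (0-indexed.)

43

The receptive field on the input at this output position is [7 5 16 / 0 14 17 / 19 8 1]. Elementwise product with the kernel and sum: 5·3 + 16·-1 + 0·2 + 17·1 + 19·1 + 8·1.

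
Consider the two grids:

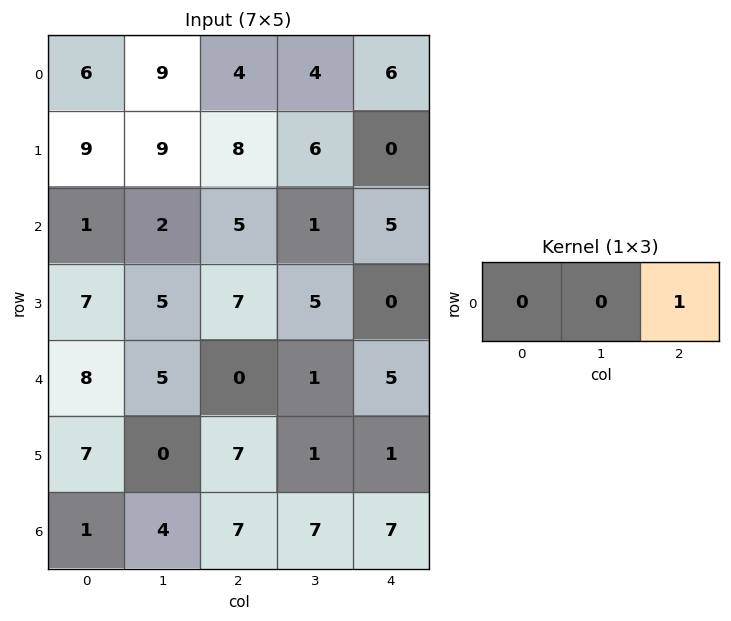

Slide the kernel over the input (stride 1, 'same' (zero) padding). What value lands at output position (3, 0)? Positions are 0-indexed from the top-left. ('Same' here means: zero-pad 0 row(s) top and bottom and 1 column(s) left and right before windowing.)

5

The receptive field on the zero-padded input at this output position is [0 7 5]. Elementwise product with the kernel and sum: 5·1.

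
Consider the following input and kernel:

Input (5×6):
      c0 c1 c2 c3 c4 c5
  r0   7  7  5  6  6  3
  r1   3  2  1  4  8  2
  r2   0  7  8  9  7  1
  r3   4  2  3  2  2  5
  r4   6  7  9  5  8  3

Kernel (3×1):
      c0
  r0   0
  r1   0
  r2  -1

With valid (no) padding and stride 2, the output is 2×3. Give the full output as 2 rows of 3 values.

0 -8 -7
-6 -9 -8

Output[0,0]: The receptive field on the input at this output position is [7 / 3 / 0]. Elementwise product with the kernel and sum: 0·-1.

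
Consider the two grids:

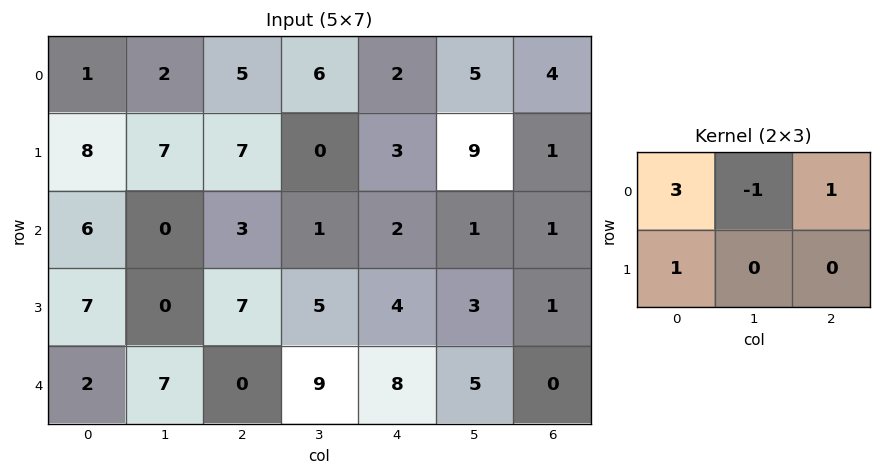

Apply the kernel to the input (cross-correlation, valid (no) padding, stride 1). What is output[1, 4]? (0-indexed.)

3

The receptive field on the input at this output position is [3 9 1 / 2 1 1]. Elementwise product with the kernel and sum: 3·3 + 9·-1 + 1·1 + 2·1.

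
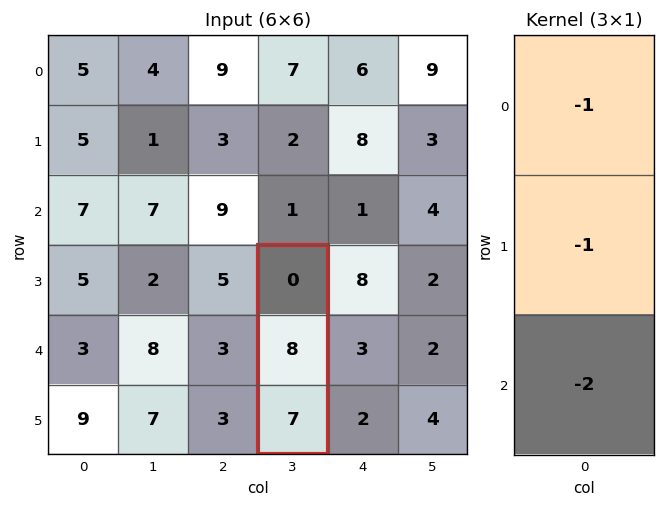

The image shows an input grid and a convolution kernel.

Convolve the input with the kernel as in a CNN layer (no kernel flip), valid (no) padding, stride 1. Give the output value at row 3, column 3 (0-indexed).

-22

The receptive field on the input at this output position is [0 / 8 / 7]. Elementwise product with the kernel and sum: 0·-1 + 8·-1 + 7·-2.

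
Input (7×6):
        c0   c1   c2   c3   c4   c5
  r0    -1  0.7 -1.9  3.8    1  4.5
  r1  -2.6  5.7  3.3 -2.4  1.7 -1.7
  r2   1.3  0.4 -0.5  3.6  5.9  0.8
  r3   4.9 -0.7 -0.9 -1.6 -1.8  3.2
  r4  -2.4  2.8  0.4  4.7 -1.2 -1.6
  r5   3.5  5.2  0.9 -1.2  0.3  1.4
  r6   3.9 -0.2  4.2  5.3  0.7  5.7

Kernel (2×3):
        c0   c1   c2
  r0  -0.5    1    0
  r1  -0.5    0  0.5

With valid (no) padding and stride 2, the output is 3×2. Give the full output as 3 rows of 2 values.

Output[0,0]: The receptive field on the input at this output position is [-1 0.7 -1.9 / -2.6 5.7 3.3]. Elementwise product with the kernel and sum: -1·-0.5 + 0.7·1 + -2.6·-0.5 + 3.3·0.5.

4.15 3.95
-3.15 3.4
2.7 4.2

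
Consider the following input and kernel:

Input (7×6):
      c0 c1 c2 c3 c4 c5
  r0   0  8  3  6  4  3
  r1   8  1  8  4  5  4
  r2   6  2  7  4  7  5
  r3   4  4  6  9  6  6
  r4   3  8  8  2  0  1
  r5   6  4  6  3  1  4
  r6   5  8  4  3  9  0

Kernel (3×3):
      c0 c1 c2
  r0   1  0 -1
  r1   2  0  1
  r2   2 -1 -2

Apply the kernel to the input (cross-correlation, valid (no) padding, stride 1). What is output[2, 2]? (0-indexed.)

32

The receptive field on the input at this output position is [7 4 7 / 6 9 6 / 8 2 0]. Elementwise product with the kernel and sum: 7·1 + 7·-1 + 6·2 + 6·1 + 8·2 + 2·-1 + 0·-2.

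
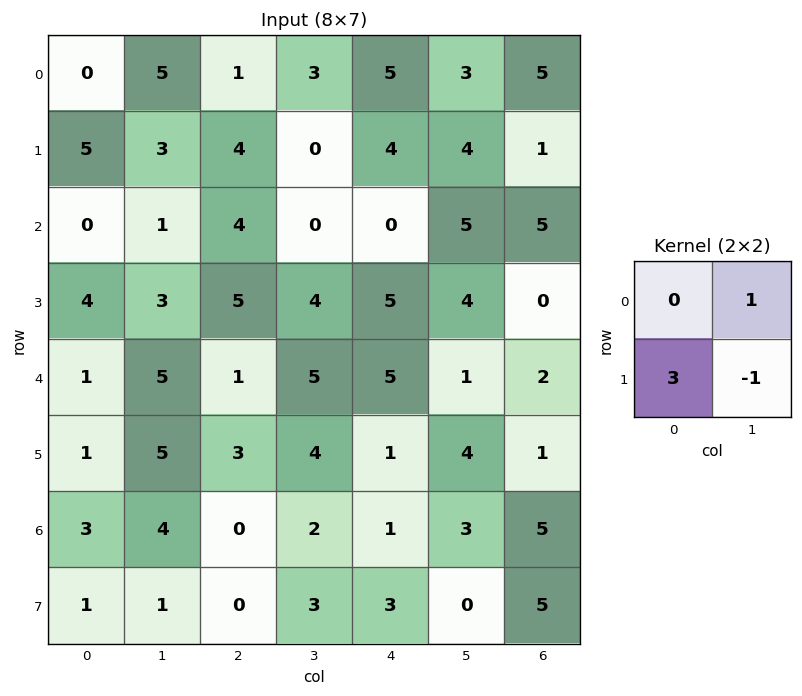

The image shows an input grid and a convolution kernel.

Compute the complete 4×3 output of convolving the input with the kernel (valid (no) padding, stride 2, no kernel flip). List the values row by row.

Output[0,0]: The receptive field on the input at this output position is [0 5 / 5 3]. Elementwise product with the kernel and sum: 5·1 + 5·3 + 3·-1.

17 15 11
10 11 16
3 10 0
6 -1 12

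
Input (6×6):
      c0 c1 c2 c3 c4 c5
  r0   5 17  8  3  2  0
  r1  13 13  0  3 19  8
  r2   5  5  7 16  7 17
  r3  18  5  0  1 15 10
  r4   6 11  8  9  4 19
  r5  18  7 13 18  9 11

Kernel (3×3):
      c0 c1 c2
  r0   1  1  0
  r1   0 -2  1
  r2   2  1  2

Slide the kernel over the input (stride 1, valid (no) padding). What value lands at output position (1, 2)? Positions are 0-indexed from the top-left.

9

The receptive field on the input at this output position is [0 3 19 / 7 16 7 / 0 1 15]. Elementwise product with the kernel and sum: 0·1 + 3·1 + 16·-2 + 7·1 + 0·2 + 1·1 + 15·2.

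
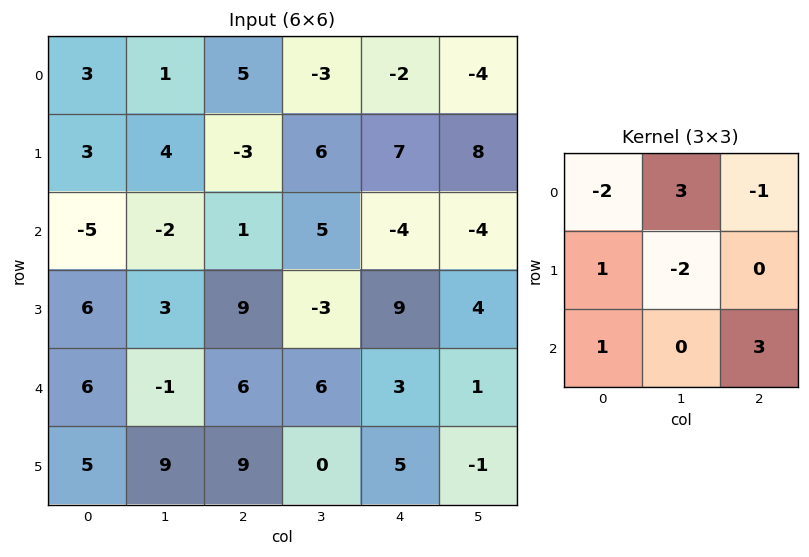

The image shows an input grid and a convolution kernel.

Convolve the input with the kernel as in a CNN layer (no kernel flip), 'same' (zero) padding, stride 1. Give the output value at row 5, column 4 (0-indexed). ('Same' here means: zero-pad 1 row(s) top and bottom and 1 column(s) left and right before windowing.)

The receptive field on the zero-padded input at this output position is [6 3 1 / 0 5 -1 / 0 0 0]. Elementwise product with the kernel and sum: 6·-2 + 3·3 + 1·-1 + 0·1 + 5·-2 + 0·1 + 0·3.

-14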